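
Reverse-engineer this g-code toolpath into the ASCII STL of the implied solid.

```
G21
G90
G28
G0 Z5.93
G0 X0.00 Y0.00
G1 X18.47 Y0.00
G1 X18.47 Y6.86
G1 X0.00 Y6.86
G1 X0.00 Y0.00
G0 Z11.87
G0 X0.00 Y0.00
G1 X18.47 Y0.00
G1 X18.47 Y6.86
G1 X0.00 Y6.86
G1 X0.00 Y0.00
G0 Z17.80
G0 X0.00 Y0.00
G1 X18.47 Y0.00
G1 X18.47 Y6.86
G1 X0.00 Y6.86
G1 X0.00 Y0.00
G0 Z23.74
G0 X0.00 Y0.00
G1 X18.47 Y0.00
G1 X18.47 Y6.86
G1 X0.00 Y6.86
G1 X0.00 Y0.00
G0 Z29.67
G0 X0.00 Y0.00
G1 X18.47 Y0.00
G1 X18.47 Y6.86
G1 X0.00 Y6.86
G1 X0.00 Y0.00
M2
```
solid part
  facet normal 0.0000 0.0000 -1.0000
    outer loop
      vertex 18.47 6.86 0.00
      vertex 18.47 0.00 0.00
      vertex 0.00 0.00 0.00
    endloop
  endfacet
  facet normal 0.0000 0.0000 -1.0000
    outer loop
      vertex 0.00 6.86 0.00
      vertex 18.47 6.86 0.00
      vertex 0.00 0.00 0.00
    endloop
  endfacet
  facet normal 0.0000 0.0000 1.0000
    outer loop
      vertex 0.00 0.00 29.67
      vertex 18.47 0.00 29.67
      vertex 18.47 6.86 29.67
    endloop
  endfacet
  facet normal 0.0000 0.0000 1.0000
    outer loop
      vertex 0.00 0.00 29.67
      vertex 18.47 6.86 29.67
      vertex 0.00 6.86 29.67
    endloop
  endfacet
  facet normal 0.0000 -1.0000 0.0000
    outer loop
      vertex 0.00 0.00 0.00
      vertex 18.47 0.00 0.00
      vertex 18.47 0.00 29.67
    endloop
  endfacet
  facet normal 0.0000 -1.0000 0.0000
    outer loop
      vertex 0.00 0.00 0.00
      vertex 18.47 0.00 29.67
      vertex 0.00 0.00 29.67
    endloop
  endfacet
  facet normal 0.0000 1.0000 0.0000
    outer loop
      vertex 18.47 6.86 29.67
      vertex 18.47 6.86 0.00
      vertex 0.00 6.86 0.00
    endloop
  endfacet
  facet normal 0.0000 1.0000 0.0000
    outer loop
      vertex 0.00 6.86 29.67
      vertex 18.47 6.86 29.67
      vertex 0.00 6.86 0.00
    endloop
  endfacet
  facet normal -1.0000 0.0000 0.0000
    outer loop
      vertex 0.00 6.86 29.67
      vertex 0.00 6.86 0.00
      vertex 0.00 0.00 0.00
    endloop
  endfacet
  facet normal -1.0000 0.0000 0.0000
    outer loop
      vertex 0.00 0.00 29.67
      vertex 0.00 6.86 29.67
      vertex 0.00 0.00 0.00
    endloop
  endfacet
  facet normal 1.0000 0.0000 0.0000
    outer loop
      vertex 18.47 0.00 0.00
      vertex 18.47 6.86 0.00
      vertex 18.47 6.86 29.67
    endloop
  endfacet
  facet normal 1.0000 0.0000 0.0000
    outer loop
      vertex 18.47 0.00 0.00
      vertex 18.47 6.86 29.67
      vertex 18.47 0.00 29.67
    endloop
  endfacet
endsolid part

The G0 Z moves step by Δz≈5.93 mm. Every layer's G1 loop is the same polygon, so the solid is a straight extrusion of it from z=0 to z≈29.7. Closing with flat bottom and top caps and triangulating gives 12 facets — a rectangular box, roughly 18.5 × 6.86 mm footprint and 29.7 mm tall.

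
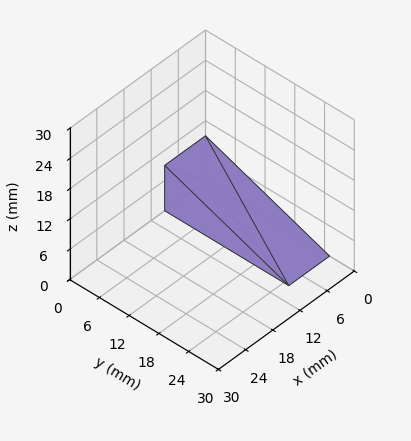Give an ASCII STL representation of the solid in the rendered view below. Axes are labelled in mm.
Reading the render: the shape is a wedge (ramp): 9 × 25 mm base, rising to 9 mm along the y=0 edge and sloping linearly to z=0 at y=25 (dimensions read to the nearest mm from the axis ticks). For the STL, each face is triangulated and given an outward normal.

solid part
  facet normal 0.0000 0.0000 -1.0000
    outer loop
      vertex 9.000 25.000 0.000
      vertex 9.000 0.000 0.000
      vertex 0.000 0.000 0.000
    endloop
  endfacet
  facet normal 0.0000 0.0000 -1.0000
    outer loop
      vertex 0.000 25.000 0.000
      vertex 9.000 25.000 0.000
      vertex 0.000 0.000 0.000
    endloop
  endfacet
  facet normal 0.0000 -1.0000 0.0000
    outer loop
      vertex 0.000 0.000 0.000
      vertex 9.000 0.000 0.000
      vertex 9.000 0.000 9.000
    endloop
  endfacet
  facet normal 0.0000 -1.0000 0.0000
    outer loop
      vertex 0.000 0.000 0.000
      vertex 9.000 0.000 9.000
      vertex 0.000 0.000 9.000
    endloop
  endfacet
  facet normal 0.0000 0.3387 0.9409
    outer loop
      vertex 0.000 0.000 9.000
      vertex 9.000 0.000 9.000
      vertex 9.000 25.000 0.000
    endloop
  endfacet
  facet normal 0.0000 0.3387 0.9409
    outer loop
      vertex 0.000 0.000 9.000
      vertex 9.000 25.000 0.000
      vertex 0.000 25.000 0.000
    endloop
  endfacet
  facet normal -1.0000 0.0000 0.0000
    outer loop
      vertex 0.000 0.000 9.000
      vertex 0.000 25.000 0.000
      vertex 0.000 0.000 0.000
    endloop
  endfacet
  facet normal 1.0000 0.0000 0.0000
    outer loop
      vertex 9.000 0.000 0.000
      vertex 9.000 25.000 0.000
      vertex 9.000 0.000 9.000
    endloop
  endfacet
endsolid part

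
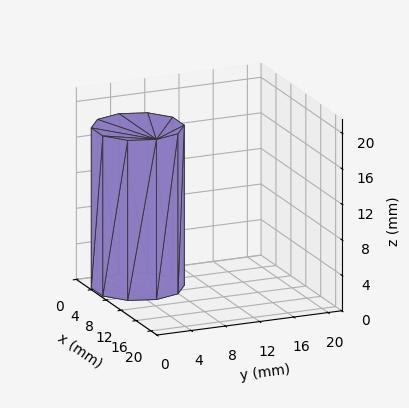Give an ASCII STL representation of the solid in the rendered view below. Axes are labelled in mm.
Reading the render: the shape is a regular 10-sided prism (a cylinder approximated with 10 flat sides), circumscribed radius ≈ 5 mm, height ≈ 18 mm (dimensions read to the nearest mm from the axis ticks). For the STL, each face is triangulated and given an outward normal.

solid part
  facet normal 0.0000 0.0000 -1.0000
    outer loop
      vertex 6.55 9.76 0.00
      vertex 9.05 7.94 0.00
      vertex 10.00 5.00 0.00
    endloop
  endfacet
  facet normal 0.0000 0.0000 -1.0000
    outer loop
      vertex 3.45 9.76 0.00
      vertex 6.55 9.76 0.00
      vertex 10.00 5.00 0.00
    endloop
  endfacet
  facet normal 0.0000 0.0000 -1.0000
    outer loop
      vertex 0.95 7.94 0.00
      vertex 3.45 9.76 0.00
      vertex 10.00 5.00 0.00
    endloop
  endfacet
  facet normal 0.0000 0.0000 -1.0000
    outer loop
      vertex 0.00 5.00 0.00
      vertex 0.95 7.94 0.00
      vertex 10.00 5.00 0.00
    endloop
  endfacet
  facet normal 0.0000 0.0000 -1.0000
    outer loop
      vertex 0.95 2.06 0.00
      vertex 0.00 5.00 0.00
      vertex 10.00 5.00 0.00
    endloop
  endfacet
  facet normal 0.0000 0.0000 -1.0000
    outer loop
      vertex 3.45 0.24 0.00
      vertex 0.95 2.06 0.00
      vertex 10.00 5.00 0.00
    endloop
  endfacet
  facet normal 0.0000 0.0000 -1.0000
    outer loop
      vertex 6.55 0.24 0.00
      vertex 3.45 0.24 0.00
      vertex 10.00 5.00 0.00
    endloop
  endfacet
  facet normal 0.0000 0.0000 -1.0000
    outer loop
      vertex 9.05 2.06 0.00
      vertex 6.55 0.24 0.00
      vertex 10.00 5.00 0.00
    endloop
  endfacet
  facet normal 0.0000 0.0000 1.0000
    outer loop
      vertex 10.00 5.00 18.00
      vertex 9.05 7.94 18.00
      vertex 6.55 9.76 18.00
    endloop
  endfacet
  facet normal 0.0000 0.0000 1.0000
    outer loop
      vertex 10.00 5.00 18.00
      vertex 6.55 9.76 18.00
      vertex 3.45 9.76 18.00
    endloop
  endfacet
  facet normal 0.0000 0.0000 1.0000
    outer loop
      vertex 10.00 5.00 18.00
      vertex 3.45 9.76 18.00
      vertex 0.95 7.94 18.00
    endloop
  endfacet
  facet normal 0.0000 0.0000 1.0000
    outer loop
      vertex 10.00 5.00 18.00
      vertex 0.95 7.94 18.00
      vertex 0.00 5.00 18.00
    endloop
  endfacet
  facet normal 0.0000 0.0000 1.0000
    outer loop
      vertex 10.00 5.00 18.00
      vertex 0.00 5.00 18.00
      vertex 0.95 2.06 18.00
    endloop
  endfacet
  facet normal 0.0000 0.0000 1.0000
    outer loop
      vertex 10.00 5.00 18.00
      vertex 0.95 2.06 18.00
      vertex 3.45 0.24 18.00
    endloop
  endfacet
  facet normal 0.0000 0.0000 1.0000
    outer loop
      vertex 10.00 5.00 18.00
      vertex 3.45 0.24 18.00
      vertex 6.55 0.24 18.00
    endloop
  endfacet
  facet normal 0.0000 0.0000 1.0000
    outer loop
      vertex 10.00 5.00 18.00
      vertex 6.55 0.24 18.00
      vertex 9.05 2.06 18.00
    endloop
  endfacet
  facet normal 0.9516 0.3075 0.0000
    outer loop
      vertex 10.00 5.00 0.00
      vertex 9.05 7.94 0.00
      vertex 9.05 7.94 18.00
    endloop
  endfacet
  facet normal 0.9516 0.3075 0.0000
    outer loop
      vertex 10.00 5.00 0.00
      vertex 9.05 7.94 18.00
      vertex 10.00 5.00 18.00
    endloop
  endfacet
  facet normal 0.5886 0.8085 0.0000
    outer loop
      vertex 9.05 7.94 0.00
      vertex 6.55 9.76 0.00
      vertex 6.55 9.76 18.00
    endloop
  endfacet
  facet normal 0.5886 0.8085 0.0000
    outer loop
      vertex 9.05 7.94 0.00
      vertex 6.55 9.76 18.00
      vertex 9.05 7.94 18.00
    endloop
  endfacet
  facet normal 0.0000 1.0000 0.0000
    outer loop
      vertex 6.55 9.76 0.00
      vertex 3.45 9.76 0.00
      vertex 3.45 9.76 18.00
    endloop
  endfacet
  facet normal 0.0000 1.0000 0.0000
    outer loop
      vertex 6.55 9.76 0.00
      vertex 3.45 9.76 18.00
      vertex 6.55 9.76 18.00
    endloop
  endfacet
  facet normal -0.5886 0.8085 0.0000
    outer loop
      vertex 3.45 9.76 0.00
      vertex 0.95 7.94 0.00
      vertex 0.95 7.94 18.00
    endloop
  endfacet
  facet normal -0.5886 0.8085 0.0000
    outer loop
      vertex 3.45 9.76 0.00
      vertex 0.95 7.94 18.00
      vertex 3.45 9.76 18.00
    endloop
  endfacet
  facet normal -0.9516 0.3075 0.0000
    outer loop
      vertex 0.95 7.94 0.00
      vertex 0.00 5.00 0.00
      vertex 0.00 5.00 18.00
    endloop
  endfacet
  facet normal -0.9516 0.3075 0.0000
    outer loop
      vertex 0.95 7.94 0.00
      vertex 0.00 5.00 18.00
      vertex 0.95 7.94 18.00
    endloop
  endfacet
  facet normal -0.9516 -0.3075 0.0000
    outer loop
      vertex 0.00 5.00 0.00
      vertex 0.95 2.06 0.00
      vertex 0.95 2.06 18.00
    endloop
  endfacet
  facet normal -0.9516 -0.3075 0.0000
    outer loop
      vertex 0.00 5.00 0.00
      vertex 0.95 2.06 18.00
      vertex 0.00 5.00 18.00
    endloop
  endfacet
  facet normal -0.5886 -0.8085 0.0000
    outer loop
      vertex 0.95 2.06 0.00
      vertex 3.45 0.24 0.00
      vertex 3.45 0.24 18.00
    endloop
  endfacet
  facet normal -0.5886 -0.8085 0.0000
    outer loop
      vertex 0.95 2.06 0.00
      vertex 3.45 0.24 18.00
      vertex 0.95 2.06 18.00
    endloop
  endfacet
  facet normal 0.0000 -1.0000 0.0000
    outer loop
      vertex 3.45 0.24 0.00
      vertex 6.55 0.24 0.00
      vertex 6.55 0.24 18.00
    endloop
  endfacet
  facet normal 0.0000 -1.0000 0.0000
    outer loop
      vertex 3.45 0.24 0.00
      vertex 6.55 0.24 18.00
      vertex 3.45 0.24 18.00
    endloop
  endfacet
  facet normal 0.5886 -0.8085 0.0000
    outer loop
      vertex 6.55 0.24 0.00
      vertex 9.05 2.06 0.00
      vertex 9.05 2.06 18.00
    endloop
  endfacet
  facet normal 0.5886 -0.8085 0.0000
    outer loop
      vertex 6.55 0.24 0.00
      vertex 9.05 2.06 18.00
      vertex 6.55 0.24 18.00
    endloop
  endfacet
  facet normal 0.9516 -0.3075 0.0000
    outer loop
      vertex 9.05 2.06 0.00
      vertex 10.00 5.00 0.00
      vertex 10.00 5.00 18.00
    endloop
  endfacet
  facet normal 0.9516 -0.3075 0.0000
    outer loop
      vertex 9.05 2.06 0.00
      vertex 10.00 5.00 18.00
      vertex 9.05 2.06 18.00
    endloop
  endfacet
endsolid part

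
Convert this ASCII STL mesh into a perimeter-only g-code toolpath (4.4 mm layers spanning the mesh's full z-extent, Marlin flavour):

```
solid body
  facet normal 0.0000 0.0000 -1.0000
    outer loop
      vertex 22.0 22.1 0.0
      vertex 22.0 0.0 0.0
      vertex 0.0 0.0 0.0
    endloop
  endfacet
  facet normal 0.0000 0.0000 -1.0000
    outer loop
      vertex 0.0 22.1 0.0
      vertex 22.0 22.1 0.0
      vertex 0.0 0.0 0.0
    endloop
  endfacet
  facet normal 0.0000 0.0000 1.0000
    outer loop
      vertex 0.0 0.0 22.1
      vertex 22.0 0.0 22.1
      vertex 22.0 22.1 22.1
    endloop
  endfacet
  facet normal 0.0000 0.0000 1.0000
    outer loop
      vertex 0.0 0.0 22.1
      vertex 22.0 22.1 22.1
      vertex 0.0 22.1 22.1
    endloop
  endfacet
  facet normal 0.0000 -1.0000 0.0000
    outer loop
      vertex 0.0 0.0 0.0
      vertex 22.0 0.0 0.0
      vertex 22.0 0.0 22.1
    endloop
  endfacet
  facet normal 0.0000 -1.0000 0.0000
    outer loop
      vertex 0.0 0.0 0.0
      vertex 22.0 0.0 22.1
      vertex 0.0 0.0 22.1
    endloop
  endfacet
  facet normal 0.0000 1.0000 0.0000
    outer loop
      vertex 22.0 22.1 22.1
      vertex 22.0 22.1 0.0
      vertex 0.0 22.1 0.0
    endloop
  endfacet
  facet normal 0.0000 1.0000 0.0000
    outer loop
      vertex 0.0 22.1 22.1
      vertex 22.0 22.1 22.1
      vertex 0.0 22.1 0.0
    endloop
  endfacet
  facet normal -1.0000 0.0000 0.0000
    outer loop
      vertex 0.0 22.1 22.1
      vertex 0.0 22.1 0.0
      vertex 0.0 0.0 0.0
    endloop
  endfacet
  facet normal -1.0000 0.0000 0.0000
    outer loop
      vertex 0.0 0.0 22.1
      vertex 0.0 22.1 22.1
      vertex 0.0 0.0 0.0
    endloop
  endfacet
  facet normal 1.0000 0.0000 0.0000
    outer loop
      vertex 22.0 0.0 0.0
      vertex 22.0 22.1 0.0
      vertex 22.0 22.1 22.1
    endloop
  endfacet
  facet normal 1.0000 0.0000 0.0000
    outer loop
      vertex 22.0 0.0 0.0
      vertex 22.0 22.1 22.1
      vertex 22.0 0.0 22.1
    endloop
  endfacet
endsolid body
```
; perimeter-only toolpath
G21 ; units = mm
G90 ; absolute positioning
G28 ; home
; layer 1
G0 Z4.4
G0 X0.0 Y0.0
G1 X22.0 Y0.0
G1 X22.0 Y22.1
G1 X0.0 Y22.1
G1 X0.0 Y0.0
; layer 2
G0 Z8.8
G0 X0.0 Y0.0
G1 X22.0 Y0.0
G1 X22.0 Y22.1
G1 X0.0 Y22.1
G1 X0.0 Y0.0
; layer 3
G0 Z13.3
G0 X0.0 Y0.0
G1 X22.0 Y0.0
G1 X22.0 Y22.1
G1 X0.0 Y22.1
G1 X0.0 Y0.0
; layer 4
G0 Z17.7
G0 X0.0 Y0.0
G1 X22.0 Y0.0
G1 X22.0 Y22.1
G1 X0.0 Y22.1
G1 X0.0 Y0.0
; layer 5
G0 Z22.1
G0 X0.0 Y0.0
G1 X22.0 Y0.0
G1 X22.0 Y22.1
G1 X0.0 Y22.1
G1 X0.0 Y0.0
M2 ; end

The solid is a rectangular box, roughly 22 × 22.1 mm footprint and 22.1 mm tall. Slicing at Δz = 4.4 mm — 5 equal slices spanning the solid's height, so layer i sits at z = i·h/5 — gives 5 non-empty perimeters. Each is a 4-segment closed polygon; G0 lifts to the layer z and rapids to the start vertex, then G1 traces the edges.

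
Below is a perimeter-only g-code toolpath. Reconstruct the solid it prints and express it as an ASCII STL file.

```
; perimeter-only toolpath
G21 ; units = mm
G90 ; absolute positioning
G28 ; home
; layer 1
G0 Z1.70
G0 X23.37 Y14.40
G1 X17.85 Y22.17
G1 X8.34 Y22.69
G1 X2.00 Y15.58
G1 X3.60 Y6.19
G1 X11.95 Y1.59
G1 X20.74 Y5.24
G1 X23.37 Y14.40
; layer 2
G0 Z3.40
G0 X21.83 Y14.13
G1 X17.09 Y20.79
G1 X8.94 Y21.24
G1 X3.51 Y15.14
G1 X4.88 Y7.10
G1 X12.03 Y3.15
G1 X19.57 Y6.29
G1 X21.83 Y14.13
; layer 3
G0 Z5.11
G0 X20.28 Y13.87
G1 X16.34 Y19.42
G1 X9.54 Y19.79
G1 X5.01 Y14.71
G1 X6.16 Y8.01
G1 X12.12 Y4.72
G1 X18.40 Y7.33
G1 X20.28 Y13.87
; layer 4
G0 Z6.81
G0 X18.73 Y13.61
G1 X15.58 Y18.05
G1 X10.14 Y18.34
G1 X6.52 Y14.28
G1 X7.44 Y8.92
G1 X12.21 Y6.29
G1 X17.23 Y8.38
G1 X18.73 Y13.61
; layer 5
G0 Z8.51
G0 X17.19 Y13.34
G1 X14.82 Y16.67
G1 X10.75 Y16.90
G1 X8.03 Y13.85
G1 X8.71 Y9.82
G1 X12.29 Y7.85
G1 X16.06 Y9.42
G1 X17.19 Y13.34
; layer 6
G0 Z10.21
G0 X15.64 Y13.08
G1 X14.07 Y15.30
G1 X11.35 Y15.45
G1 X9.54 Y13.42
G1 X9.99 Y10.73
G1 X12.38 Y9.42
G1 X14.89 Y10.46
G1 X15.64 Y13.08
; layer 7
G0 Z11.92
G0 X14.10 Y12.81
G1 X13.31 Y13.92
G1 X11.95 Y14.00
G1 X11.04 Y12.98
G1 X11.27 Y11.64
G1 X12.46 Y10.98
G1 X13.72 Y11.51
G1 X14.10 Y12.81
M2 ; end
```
solid part
  facet normal 0.0000 0.0000 -1.0000
    outer loop
      vertex 7.74 24.14 0.00
      vertex 18.61 23.54 0.00
      vertex 24.92 14.66 0.00
    endloop
  endfacet
  facet normal 0.0000 0.0000 -1.0000
    outer loop
      vertex 0.49 16.01 0.00
      vertex 7.74 24.14 0.00
      vertex 24.92 14.66 0.00
    endloop
  endfacet
  facet normal 0.0000 0.0000 -1.0000
    outer loop
      vertex 2.32 5.28 0.00
      vertex 0.49 16.01 0.00
      vertex 24.92 14.66 0.00
    endloop
  endfacet
  facet normal 0.0000 0.0000 -1.0000
    outer loop
      vertex 11.86 0.02 0.00
      vertex 2.32 5.28 0.00
      vertex 24.92 14.66 0.00
    endloop
  endfacet
  facet normal 0.0000 0.0000 -1.0000
    outer loop
      vertex 21.91 4.20 0.00
      vertex 11.86 0.02 0.00
      vertex 24.92 14.66 0.00
    endloop
  endfacet
  facet normal 0.6272 0.4457 0.6387
    outer loop
      vertex 24.92 14.66 0.00
      vertex 18.61 23.54 0.00
      vertex 12.55 12.55 13.62
    endloop
  endfacet
  facet normal 0.0424 0.7682 0.6388
    outer loop
      vertex 18.61 23.54 0.00
      vertex 7.74 24.14 0.00
      vertex 12.55 12.55 13.62
    endloop
  endfacet
  facet normal -0.5743 0.5122 0.6386
    outer loop
      vertex 7.74 24.14 0.00
      vertex 0.49 16.01 0.00
      vertex 12.55 12.55 13.62
    endloop
  endfacet
  facet normal -0.7585 -0.1294 0.6387
    outer loop
      vertex 0.49 16.01 0.00
      vertex 2.32 5.28 0.00
      vertex 12.55 12.55 13.62
    endloop
  endfacet
  facet normal -0.3715 -0.6738 0.6387
    outer loop
      vertex 2.32 5.28 0.00
      vertex 11.86 0.02 0.00
      vertex 12.55 12.55 13.62
    endloop
  endfacet
  facet normal 0.2955 -0.7105 0.6387
    outer loop
      vertex 11.86 0.02 0.00
      vertex 21.91 4.20 0.00
      vertex 12.55 12.55 13.62
    endloop
  endfacet
  facet normal 0.7395 -0.2128 0.6387
    outer loop
      vertex 21.91 4.20 0.00
      vertex 24.92 14.66 0.00
      vertex 12.55 12.55 13.62
    endloop
  endfacet
endsolid part

The G0 Z moves step by Δz≈1.70 mm. The G1 loops shrink linearly with z, so the solid tapers from its base footprint up to z≈13.6. Closing with a flat bottom cap and the tapered top and triangulating gives 12 facets — a regular 7-sided pyramid, base circumscribed radius ≈ 12.6 mm, apex at z ≈ 13.6 mm.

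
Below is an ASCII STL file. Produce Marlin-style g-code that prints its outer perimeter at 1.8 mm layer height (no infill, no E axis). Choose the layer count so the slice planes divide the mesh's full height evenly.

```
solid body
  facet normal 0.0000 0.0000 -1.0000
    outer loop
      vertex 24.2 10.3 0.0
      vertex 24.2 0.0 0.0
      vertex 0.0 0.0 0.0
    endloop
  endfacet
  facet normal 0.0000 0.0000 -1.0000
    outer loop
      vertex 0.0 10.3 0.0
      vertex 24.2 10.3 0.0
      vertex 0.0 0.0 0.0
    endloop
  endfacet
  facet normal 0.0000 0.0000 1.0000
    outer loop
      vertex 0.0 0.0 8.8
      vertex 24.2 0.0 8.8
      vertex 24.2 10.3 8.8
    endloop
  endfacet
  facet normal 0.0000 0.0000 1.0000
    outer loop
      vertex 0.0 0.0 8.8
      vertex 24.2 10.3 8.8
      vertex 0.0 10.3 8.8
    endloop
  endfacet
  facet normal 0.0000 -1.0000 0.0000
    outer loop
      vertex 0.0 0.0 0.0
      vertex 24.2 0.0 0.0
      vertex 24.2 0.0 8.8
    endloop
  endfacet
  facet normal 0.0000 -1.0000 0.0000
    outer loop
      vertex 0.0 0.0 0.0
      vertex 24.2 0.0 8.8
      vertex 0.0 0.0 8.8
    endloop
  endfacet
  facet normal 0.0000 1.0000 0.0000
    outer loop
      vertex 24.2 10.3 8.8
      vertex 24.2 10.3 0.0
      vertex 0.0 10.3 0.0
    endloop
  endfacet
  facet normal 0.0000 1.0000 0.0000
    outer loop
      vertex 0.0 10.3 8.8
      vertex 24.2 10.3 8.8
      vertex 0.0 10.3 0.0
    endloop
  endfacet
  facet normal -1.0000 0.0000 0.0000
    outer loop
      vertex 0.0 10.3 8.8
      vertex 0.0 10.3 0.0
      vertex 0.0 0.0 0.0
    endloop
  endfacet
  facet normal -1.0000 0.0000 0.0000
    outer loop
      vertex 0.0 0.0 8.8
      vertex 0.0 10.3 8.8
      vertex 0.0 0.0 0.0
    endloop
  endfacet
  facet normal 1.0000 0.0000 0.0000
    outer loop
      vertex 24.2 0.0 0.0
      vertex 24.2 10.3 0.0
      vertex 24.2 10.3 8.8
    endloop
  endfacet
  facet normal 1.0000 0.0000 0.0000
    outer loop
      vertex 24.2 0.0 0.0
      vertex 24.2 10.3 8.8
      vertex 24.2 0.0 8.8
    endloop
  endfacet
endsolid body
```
; perimeter-only toolpath
G21 ; units = mm
G90 ; absolute positioning
G28 ; home
; layer 1
G0 Z1.8
G0 X0.0 Y0.0
G1 X24.2 Y0.0
G1 X24.2 Y10.3
G1 X0.0 Y10.3
G1 X0.0 Y0.0
; layer 2
G0 Z3.5
G0 X0.0 Y0.0
G1 X24.2 Y0.0
G1 X24.2 Y10.3
G1 X0.0 Y10.3
G1 X0.0 Y0.0
; layer 3
G0 Z5.3
G0 X0.0 Y0.0
G1 X24.2 Y0.0
G1 X24.2 Y10.3
G1 X0.0 Y10.3
G1 X0.0 Y0.0
; layer 4
G0 Z7.0
G0 X0.0 Y0.0
G1 X24.2 Y0.0
G1 X24.2 Y10.3
G1 X0.0 Y10.3
G1 X0.0 Y0.0
; layer 5
G0 Z8.8
G0 X0.0 Y0.0
G1 X24.2 Y0.0
G1 X24.2 Y10.3
G1 X0.0 Y10.3
G1 X0.0 Y0.0
M2 ; end

The solid is a rectangular box, roughly 24.2 × 10.3 mm footprint and 8.8 mm tall. Slicing at Δz = 1.8 mm — 5 equal slices spanning the solid's height, so layer i sits at z = i·h/5 — gives 5 non-empty perimeters. Each is a 4-segment closed polygon; G0 lifts to the layer z and rapids to the start vertex, then G1 traces the edges.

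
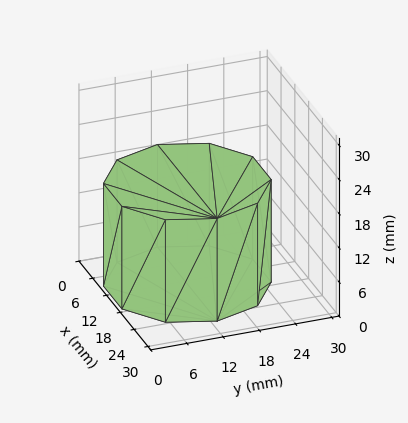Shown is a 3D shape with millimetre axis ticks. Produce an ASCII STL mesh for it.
Reading the render: the shape is a regular 10-sided prism (a cylinder approximated with 10 flat sides), circumscribed radius ≈ 13 mm, height ≈ 18 mm (dimensions read to the nearest mm from the axis ticks). For the STL, each face is triangulated and given an outward normal.

solid part
  facet normal 0.0000 0.0000 -1.0000
    outer loop
      vertex 17.017 25.364 0.000
      vertex 23.517 20.641 0.000
      vertex 26.000 13.000 0.000
    endloop
  endfacet
  facet normal 0.0000 0.0000 -1.0000
    outer loop
      vertex 8.983 25.364 0.000
      vertex 17.017 25.364 0.000
      vertex 26.000 13.000 0.000
    endloop
  endfacet
  facet normal 0.0000 0.0000 -1.0000
    outer loop
      vertex 2.483 20.641 0.000
      vertex 8.983 25.364 0.000
      vertex 26.000 13.000 0.000
    endloop
  endfacet
  facet normal 0.0000 0.0000 -1.0000
    outer loop
      vertex 0.000 13.000 0.000
      vertex 2.483 20.641 0.000
      vertex 26.000 13.000 0.000
    endloop
  endfacet
  facet normal 0.0000 0.0000 -1.0000
    outer loop
      vertex 2.483 5.359 0.000
      vertex 0.000 13.000 0.000
      vertex 26.000 13.000 0.000
    endloop
  endfacet
  facet normal 0.0000 0.0000 -1.0000
    outer loop
      vertex 8.983 0.636 0.000
      vertex 2.483 5.359 0.000
      vertex 26.000 13.000 0.000
    endloop
  endfacet
  facet normal 0.0000 0.0000 -1.0000
    outer loop
      vertex 17.017 0.636 0.000
      vertex 8.983 0.636 0.000
      vertex 26.000 13.000 0.000
    endloop
  endfacet
  facet normal 0.0000 0.0000 -1.0000
    outer loop
      vertex 23.517 5.359 0.000
      vertex 17.017 0.636 0.000
      vertex 26.000 13.000 0.000
    endloop
  endfacet
  facet normal 0.0000 0.0000 1.0000
    outer loop
      vertex 26.000 13.000 18.000
      vertex 23.517 20.641 18.000
      vertex 17.017 25.364 18.000
    endloop
  endfacet
  facet normal 0.0000 0.0000 1.0000
    outer loop
      vertex 26.000 13.000 18.000
      vertex 17.017 25.364 18.000
      vertex 8.983 25.364 18.000
    endloop
  endfacet
  facet normal 0.0000 0.0000 1.0000
    outer loop
      vertex 26.000 13.000 18.000
      vertex 8.983 25.364 18.000
      vertex 2.483 20.641 18.000
    endloop
  endfacet
  facet normal 0.0000 0.0000 1.0000
    outer loop
      vertex 26.000 13.000 18.000
      vertex 2.483 20.641 18.000
      vertex 0.000 13.000 18.000
    endloop
  endfacet
  facet normal 0.0000 0.0000 1.0000
    outer loop
      vertex 26.000 13.000 18.000
      vertex 0.000 13.000 18.000
      vertex 2.483 5.359 18.000
    endloop
  endfacet
  facet normal 0.0000 0.0000 1.0000
    outer loop
      vertex 26.000 13.000 18.000
      vertex 2.483 5.359 18.000
      vertex 8.983 0.636 18.000
    endloop
  endfacet
  facet normal 0.0000 0.0000 1.0000
    outer loop
      vertex 26.000 13.000 18.000
      vertex 8.983 0.636 18.000
      vertex 17.017 0.636 18.000
    endloop
  endfacet
  facet normal 0.0000 0.0000 1.0000
    outer loop
      vertex 26.000 13.000 18.000
      vertex 17.017 0.636 18.000
      vertex 23.517 5.359 18.000
    endloop
  endfacet
  facet normal 0.9510 0.3090 0.0000
    outer loop
      vertex 26.000 13.000 0.000
      vertex 23.517 20.641 0.000
      vertex 23.517 20.641 18.000
    endloop
  endfacet
  facet normal 0.9510 0.3090 0.0000
    outer loop
      vertex 26.000 13.000 0.000
      vertex 23.517 20.641 18.000
      vertex 26.000 13.000 18.000
    endloop
  endfacet
  facet normal 0.5878 0.8090 0.0000
    outer loop
      vertex 23.517 20.641 0.000
      vertex 17.017 25.364 0.000
      vertex 17.017 25.364 18.000
    endloop
  endfacet
  facet normal 0.5878 0.8090 0.0000
    outer loop
      vertex 23.517 20.641 0.000
      vertex 17.017 25.364 18.000
      vertex 23.517 20.641 18.000
    endloop
  endfacet
  facet normal 0.0000 1.0000 0.0000
    outer loop
      vertex 17.017 25.364 0.000
      vertex 8.983 25.364 0.000
      vertex 8.983 25.364 18.000
    endloop
  endfacet
  facet normal 0.0000 1.0000 0.0000
    outer loop
      vertex 17.017 25.364 0.000
      vertex 8.983 25.364 18.000
      vertex 17.017 25.364 18.000
    endloop
  endfacet
  facet normal -0.5878 0.8090 0.0000
    outer loop
      vertex 8.983 25.364 0.000
      vertex 2.483 20.641 0.000
      vertex 2.483 20.641 18.000
    endloop
  endfacet
  facet normal -0.5878 0.8090 0.0000
    outer loop
      vertex 8.983 25.364 0.000
      vertex 2.483 20.641 18.000
      vertex 8.983 25.364 18.000
    endloop
  endfacet
  facet normal -0.9510 0.3090 0.0000
    outer loop
      vertex 2.483 20.641 0.000
      vertex 0.000 13.000 0.000
      vertex 0.000 13.000 18.000
    endloop
  endfacet
  facet normal -0.9510 0.3090 0.0000
    outer loop
      vertex 2.483 20.641 0.000
      vertex 0.000 13.000 18.000
      vertex 2.483 20.641 18.000
    endloop
  endfacet
  facet normal -0.9510 -0.3090 0.0000
    outer loop
      vertex 0.000 13.000 0.000
      vertex 2.483 5.359 0.000
      vertex 2.483 5.359 18.000
    endloop
  endfacet
  facet normal -0.9510 -0.3090 0.0000
    outer loop
      vertex 0.000 13.000 0.000
      vertex 2.483 5.359 18.000
      vertex 0.000 13.000 18.000
    endloop
  endfacet
  facet normal -0.5878 -0.8090 0.0000
    outer loop
      vertex 2.483 5.359 0.000
      vertex 8.983 0.636 0.000
      vertex 8.983 0.636 18.000
    endloop
  endfacet
  facet normal -0.5878 -0.8090 0.0000
    outer loop
      vertex 2.483 5.359 0.000
      vertex 8.983 0.636 18.000
      vertex 2.483 5.359 18.000
    endloop
  endfacet
  facet normal 0.0000 -1.0000 0.0000
    outer loop
      vertex 8.983 0.636 0.000
      vertex 17.017 0.636 0.000
      vertex 17.017 0.636 18.000
    endloop
  endfacet
  facet normal 0.0000 -1.0000 0.0000
    outer loop
      vertex 8.983 0.636 0.000
      vertex 17.017 0.636 18.000
      vertex 8.983 0.636 18.000
    endloop
  endfacet
  facet normal 0.5878 -0.8090 0.0000
    outer loop
      vertex 17.017 0.636 0.000
      vertex 23.517 5.359 0.000
      vertex 23.517 5.359 18.000
    endloop
  endfacet
  facet normal 0.5878 -0.8090 0.0000
    outer loop
      vertex 17.017 0.636 0.000
      vertex 23.517 5.359 18.000
      vertex 17.017 0.636 18.000
    endloop
  endfacet
  facet normal 0.9510 -0.3090 0.0000
    outer loop
      vertex 23.517 5.359 0.000
      vertex 26.000 13.000 0.000
      vertex 26.000 13.000 18.000
    endloop
  endfacet
  facet normal 0.9510 -0.3090 0.0000
    outer loop
      vertex 23.517 5.359 0.000
      vertex 26.000 13.000 18.000
      vertex 23.517 5.359 18.000
    endloop
  endfacet
endsolid part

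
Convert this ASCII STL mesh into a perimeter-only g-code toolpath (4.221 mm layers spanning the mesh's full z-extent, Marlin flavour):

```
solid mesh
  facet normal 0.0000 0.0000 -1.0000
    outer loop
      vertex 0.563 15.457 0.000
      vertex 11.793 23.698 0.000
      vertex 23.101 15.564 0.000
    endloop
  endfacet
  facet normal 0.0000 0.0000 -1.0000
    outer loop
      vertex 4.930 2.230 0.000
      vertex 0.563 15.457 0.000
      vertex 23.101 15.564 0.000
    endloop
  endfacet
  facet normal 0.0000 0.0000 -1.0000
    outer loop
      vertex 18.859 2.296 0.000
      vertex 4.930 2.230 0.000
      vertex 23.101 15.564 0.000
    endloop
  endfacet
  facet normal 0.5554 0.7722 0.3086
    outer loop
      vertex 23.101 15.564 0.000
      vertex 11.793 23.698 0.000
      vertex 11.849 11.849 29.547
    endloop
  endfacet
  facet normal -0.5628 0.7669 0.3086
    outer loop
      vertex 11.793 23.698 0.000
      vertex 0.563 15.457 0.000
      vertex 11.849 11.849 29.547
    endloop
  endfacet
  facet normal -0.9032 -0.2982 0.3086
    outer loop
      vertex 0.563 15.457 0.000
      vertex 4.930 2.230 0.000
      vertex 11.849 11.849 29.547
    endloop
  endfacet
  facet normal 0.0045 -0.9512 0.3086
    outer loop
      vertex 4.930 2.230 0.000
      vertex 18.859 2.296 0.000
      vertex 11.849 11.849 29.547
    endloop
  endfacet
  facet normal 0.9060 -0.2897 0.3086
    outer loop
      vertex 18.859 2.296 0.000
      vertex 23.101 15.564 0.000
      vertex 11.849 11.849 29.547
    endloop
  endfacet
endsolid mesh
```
; perimeter-only toolpath
G21 ; units = mm
G90 ; absolute positioning
G28 ; home
; layer 1
G0 Z4.221
G0 X21.494 Y15.033
G1 X11.801 Y22.005
G1 X2.175 Y14.942
G1 X5.918 Y3.604
G1 X17.858 Y3.661
G1 X21.494 Y15.033
; layer 2
G0 Z8.442
G0 X19.886 Y14.503
G1 X11.809 Y20.313
G1 X3.788 Y14.426
G1 X6.907 Y4.978
G1 X16.856 Y5.025
G1 X19.886 Y14.503
; layer 3
G0 Z12.663
G0 X18.279 Y13.972
G1 X11.817 Y18.620
G1 X5.400 Y13.911
G1 X7.895 Y6.352
G1 X15.855 Y6.390
G1 X18.279 Y13.972
; layer 4
G0 Z16.884
G0 X16.671 Y13.441
G1 X11.825 Y16.927
G1 X7.012 Y13.395
G1 X8.884 Y7.727
G1 X14.853 Y7.755
G1 X16.671 Y13.441
; layer 5
G0 Z21.105
G0 X15.064 Y12.910
G1 X11.833 Y15.234
G1 X8.624 Y12.880
G1 X9.872 Y9.101
G1 X13.852 Y9.120
G1 X15.064 Y12.910
; layer 6
G0 Z25.326
G0 X13.456 Y12.380
G1 X11.841 Y13.542
G1 X10.237 Y12.364
G1 X10.861 Y10.475
G1 X12.850 Y10.484
G1 X13.456 Y12.380
M2 ; end

The solid is a regular 5-sided pyramid, base circumscribed radius ≈ 11.8 mm, apex at z ≈ 29.5 mm. Slicing at Δz = 4.221 mm — 7 equal slices spanning the solid's height, so layer i sits at z = i·h/7 — gives 6 non-empty perimeters. Each is a 5-segment closed polygon; G0 lifts to the layer z and rapids to the start vertex, then G1 traces the edges. The cross-section shrinks linearly with z (the slice at the apex is degenerate and omitted).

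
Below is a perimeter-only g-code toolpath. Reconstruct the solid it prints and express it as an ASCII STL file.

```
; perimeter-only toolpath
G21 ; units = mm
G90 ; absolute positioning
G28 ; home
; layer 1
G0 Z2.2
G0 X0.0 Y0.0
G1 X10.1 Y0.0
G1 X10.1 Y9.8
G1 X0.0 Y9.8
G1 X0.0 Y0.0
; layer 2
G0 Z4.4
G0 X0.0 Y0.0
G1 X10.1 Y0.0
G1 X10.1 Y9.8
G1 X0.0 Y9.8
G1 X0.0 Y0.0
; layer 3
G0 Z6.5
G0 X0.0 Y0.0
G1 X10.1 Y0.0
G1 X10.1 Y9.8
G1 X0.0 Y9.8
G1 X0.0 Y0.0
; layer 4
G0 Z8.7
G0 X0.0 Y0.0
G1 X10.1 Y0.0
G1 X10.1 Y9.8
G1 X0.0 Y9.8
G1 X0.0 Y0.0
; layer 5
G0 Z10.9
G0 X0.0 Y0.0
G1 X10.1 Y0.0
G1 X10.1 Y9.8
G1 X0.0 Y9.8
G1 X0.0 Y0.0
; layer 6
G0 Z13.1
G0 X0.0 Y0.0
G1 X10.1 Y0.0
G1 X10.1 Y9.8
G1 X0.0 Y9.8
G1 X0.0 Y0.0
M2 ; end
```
solid part
  facet normal 0.0000 0.0000 -1.0000
    outer loop
      vertex 10.1 9.8 0.0
      vertex 10.1 0.0 0.0
      vertex 0.0 0.0 0.0
    endloop
  endfacet
  facet normal 0.0000 0.0000 -1.0000
    outer loop
      vertex 0.0 9.8 0.0
      vertex 10.1 9.8 0.0
      vertex 0.0 0.0 0.0
    endloop
  endfacet
  facet normal 0.0000 0.0000 1.0000
    outer loop
      vertex 0.0 0.0 13.1
      vertex 10.1 0.0 13.1
      vertex 10.1 9.8 13.1
    endloop
  endfacet
  facet normal 0.0000 0.0000 1.0000
    outer loop
      vertex 0.0 0.0 13.1
      vertex 10.1 9.8 13.1
      vertex 0.0 9.8 13.1
    endloop
  endfacet
  facet normal 0.0000 -1.0000 0.0000
    outer loop
      vertex 0.0 0.0 0.0
      vertex 10.1 0.0 0.0
      vertex 10.1 0.0 13.1
    endloop
  endfacet
  facet normal 0.0000 -1.0000 0.0000
    outer loop
      vertex 0.0 0.0 0.0
      vertex 10.1 0.0 13.1
      vertex 0.0 0.0 13.1
    endloop
  endfacet
  facet normal 0.0000 1.0000 0.0000
    outer loop
      vertex 10.1 9.8 13.1
      vertex 10.1 9.8 0.0
      vertex 0.0 9.8 0.0
    endloop
  endfacet
  facet normal 0.0000 1.0000 0.0000
    outer loop
      vertex 0.0 9.8 13.1
      vertex 10.1 9.8 13.1
      vertex 0.0 9.8 0.0
    endloop
  endfacet
  facet normal -1.0000 0.0000 0.0000
    outer loop
      vertex 0.0 9.8 13.1
      vertex 0.0 9.8 0.0
      vertex 0.0 0.0 0.0
    endloop
  endfacet
  facet normal -1.0000 0.0000 0.0000
    outer loop
      vertex 0.0 0.0 13.1
      vertex 0.0 9.8 13.1
      vertex 0.0 0.0 0.0
    endloop
  endfacet
  facet normal 1.0000 0.0000 0.0000
    outer loop
      vertex 10.1 0.0 0.0
      vertex 10.1 9.8 0.0
      vertex 10.1 9.8 13.1
    endloop
  endfacet
  facet normal 1.0000 0.0000 0.0000
    outer loop
      vertex 10.1 0.0 0.0
      vertex 10.1 9.8 13.1
      vertex 10.1 0.0 13.1
    endloop
  endfacet
endsolid part

The G0 Z moves step by Δz≈2.2 mm. Every layer's G1 loop is the same polygon, so the solid is a straight extrusion of it from z=0 to z≈13.1. Closing with flat bottom and top caps and triangulating gives 12 facets — a rectangular box, roughly 10.1 × 9.8 mm footprint and 13.1 mm tall.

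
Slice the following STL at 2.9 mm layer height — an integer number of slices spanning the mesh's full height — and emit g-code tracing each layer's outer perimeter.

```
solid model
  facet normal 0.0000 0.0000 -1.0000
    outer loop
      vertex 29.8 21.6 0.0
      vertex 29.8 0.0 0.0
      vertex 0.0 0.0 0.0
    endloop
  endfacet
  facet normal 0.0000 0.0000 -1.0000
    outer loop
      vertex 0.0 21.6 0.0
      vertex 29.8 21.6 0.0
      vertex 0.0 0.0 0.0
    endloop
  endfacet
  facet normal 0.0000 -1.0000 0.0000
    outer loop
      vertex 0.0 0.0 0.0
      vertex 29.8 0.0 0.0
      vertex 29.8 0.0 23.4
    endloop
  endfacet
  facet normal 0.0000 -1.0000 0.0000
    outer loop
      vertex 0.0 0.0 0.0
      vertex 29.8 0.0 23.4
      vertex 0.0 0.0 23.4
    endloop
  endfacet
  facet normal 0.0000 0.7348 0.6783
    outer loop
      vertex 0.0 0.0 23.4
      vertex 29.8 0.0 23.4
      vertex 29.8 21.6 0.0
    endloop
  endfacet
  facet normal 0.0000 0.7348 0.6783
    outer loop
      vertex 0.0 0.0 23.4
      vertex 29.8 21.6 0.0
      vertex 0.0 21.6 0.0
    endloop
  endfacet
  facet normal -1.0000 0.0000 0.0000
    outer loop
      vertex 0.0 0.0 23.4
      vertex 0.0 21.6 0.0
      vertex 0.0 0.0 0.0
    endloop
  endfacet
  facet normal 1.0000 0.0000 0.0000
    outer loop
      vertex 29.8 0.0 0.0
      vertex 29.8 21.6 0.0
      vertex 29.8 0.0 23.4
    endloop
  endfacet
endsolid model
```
; perimeter-only toolpath
G21 ; units = mm
G90 ; absolute positioning
G28 ; home
; layer 1
G0 Z2.9
G0 X0.0 Y0.0
G1 X29.8 Y0.0
G1 X29.8 Y18.9
G1 X0.0 Y18.9
G1 X0.0 Y0.0
; layer 2
G0 Z5.8
G0 X0.0 Y0.0
G1 X29.8 Y0.0
G1 X29.8 Y16.2
G1 X0.0 Y16.2
G1 X0.0 Y0.0
; layer 3
G0 Z8.8
G0 X0.0 Y0.0
G1 X29.8 Y0.0
G1 X29.8 Y13.5
G1 X0.0 Y13.5
G1 X0.0 Y0.0
; layer 4
G0 Z11.7
G0 X0.0 Y0.0
G1 X29.8 Y0.0
G1 X29.8 Y10.8
G1 X0.0 Y10.8
G1 X0.0 Y0.0
; layer 5
G0 Z14.6
G0 X0.0 Y0.0
G1 X29.8 Y0.0
G1 X29.8 Y8.1
G1 X0.0 Y8.1
G1 X0.0 Y0.0
; layer 6
G0 Z17.5
G0 X0.0 Y0.0
G1 X29.8 Y0.0
G1 X29.8 Y5.4
G1 X0.0 Y5.4
G1 X0.0 Y0.0
; layer 7
G0 Z20.5
G0 X0.0 Y0.0
G1 X29.8 Y0.0
G1 X29.8 Y2.7
G1 X0.0 Y2.7
G1 X0.0 Y0.0
M2 ; end

The solid is a wedge (ramp): 29.8 × 21.6 mm base, rising to 23.4 mm along the y=0 edge and sloping linearly to z=0 at y=21.6. Slicing at Δz = 2.9 mm — 8 equal slices spanning the solid's height, so layer i sits at z = i·h/8 — gives 7 non-empty perimeters. Each is a 4-segment closed polygon; G0 lifts to the layer z and rapids to the start vertex, then G1 traces the edges. The cross-section shrinks linearly with z (the slice at the apex is degenerate and omitted).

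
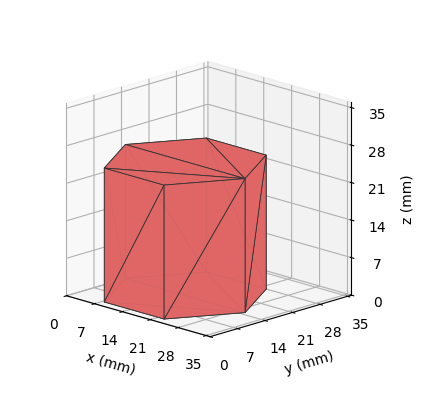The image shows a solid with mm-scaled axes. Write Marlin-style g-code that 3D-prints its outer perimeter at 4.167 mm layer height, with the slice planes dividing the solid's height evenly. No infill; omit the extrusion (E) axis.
Reading the render: the shape is a regular 6-sided prism (a cylinder approximated with 6 flat sides), circumscribed radius ≈ 15 mm, height ≈ 25 mm (dimensions read to the nearest mm from the axis ticks). For the g-code, the solid's height is divided into equal slices at the stated Δz and each level perimeter traced with G1 moves after a G0 lift.

; perimeter-only toolpath
G21 ; units = mm
G90 ; absolute positioning
G28 ; home
; layer 1
G0 Z4.167
G0 X30.000 Y15.000
G1 X22.500 Y27.990
G1 X7.500 Y27.990
G1 X0.000 Y15.000
G1 X7.500 Y2.010
G1 X22.500 Y2.010
G1 X30.000 Y15.000
; layer 2
G0 Z8.333
G0 X30.000 Y15.000
G1 X22.500 Y27.990
G1 X7.500 Y27.990
G1 X0.000 Y15.000
G1 X7.500 Y2.010
G1 X22.500 Y2.010
G1 X30.000 Y15.000
; layer 3
G0 Z12.500
G0 X30.000 Y15.000
G1 X22.500 Y27.990
G1 X7.500 Y27.990
G1 X0.000 Y15.000
G1 X7.500 Y2.010
G1 X22.500 Y2.010
G1 X30.000 Y15.000
; layer 4
G0 Z16.667
G0 X30.000 Y15.000
G1 X22.500 Y27.990
G1 X7.500 Y27.990
G1 X0.000 Y15.000
G1 X7.500 Y2.010
G1 X22.500 Y2.010
G1 X30.000 Y15.000
; layer 5
G0 Z20.833
G0 X30.000 Y15.000
G1 X22.500 Y27.990
G1 X7.500 Y27.990
G1 X0.000 Y15.000
G1 X7.500 Y2.010
G1 X22.500 Y2.010
G1 X30.000 Y15.000
; layer 6
G0 Z25.000
G0 X30.000 Y15.000
G1 X22.500 Y27.990
G1 X7.500 Y27.990
G1 X0.000 Y15.000
G1 X7.500 Y2.010
G1 X22.500 Y2.010
G1 X30.000 Y15.000
M2 ; end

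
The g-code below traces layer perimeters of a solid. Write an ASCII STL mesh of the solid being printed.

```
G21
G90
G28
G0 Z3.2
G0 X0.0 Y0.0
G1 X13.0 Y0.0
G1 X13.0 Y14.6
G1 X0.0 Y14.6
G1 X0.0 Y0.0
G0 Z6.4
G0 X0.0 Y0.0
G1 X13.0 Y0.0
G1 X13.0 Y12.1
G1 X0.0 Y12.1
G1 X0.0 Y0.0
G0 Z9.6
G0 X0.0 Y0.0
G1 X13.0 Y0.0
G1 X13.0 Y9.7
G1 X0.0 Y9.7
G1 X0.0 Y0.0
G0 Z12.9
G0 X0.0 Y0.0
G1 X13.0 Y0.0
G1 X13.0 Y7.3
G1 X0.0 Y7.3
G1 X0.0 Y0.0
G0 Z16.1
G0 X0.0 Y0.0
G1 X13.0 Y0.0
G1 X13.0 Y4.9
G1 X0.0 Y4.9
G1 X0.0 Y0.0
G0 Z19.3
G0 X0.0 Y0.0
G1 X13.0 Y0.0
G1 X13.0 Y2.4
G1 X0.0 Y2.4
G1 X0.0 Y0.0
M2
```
solid part
  facet normal 0.0000 0.0000 -1.0000
    outer loop
      vertex 13.0 17.0 0.0
      vertex 13.0 0.0 0.0
      vertex 0.0 0.0 0.0
    endloop
  endfacet
  facet normal 0.0000 0.0000 -1.0000
    outer loop
      vertex 0.0 17.0 0.0
      vertex 13.0 17.0 0.0
      vertex 0.0 0.0 0.0
    endloop
  endfacet
  facet normal 0.0000 -1.0000 0.0000
    outer loop
      vertex 0.0 0.0 0.0
      vertex 13.0 0.0 0.0
      vertex 13.0 0.0 22.5
    endloop
  endfacet
  facet normal 0.0000 -1.0000 0.0000
    outer loop
      vertex 0.0 0.0 0.0
      vertex 13.0 0.0 22.5
      vertex 0.0 0.0 22.5
    endloop
  endfacet
  facet normal 0.0000 0.7979 0.6028
    outer loop
      vertex 0.0 0.0 22.5
      vertex 13.0 0.0 22.5
      vertex 13.0 17.0 0.0
    endloop
  endfacet
  facet normal 0.0000 0.7979 0.6028
    outer loop
      vertex 0.0 0.0 22.5
      vertex 13.0 17.0 0.0
      vertex 0.0 17.0 0.0
    endloop
  endfacet
  facet normal -1.0000 0.0000 0.0000
    outer loop
      vertex 0.0 0.0 22.5
      vertex 0.0 17.0 0.0
      vertex 0.0 0.0 0.0
    endloop
  endfacet
  facet normal 1.0000 0.0000 0.0000
    outer loop
      vertex 13.0 0.0 0.0
      vertex 13.0 17.0 0.0
      vertex 13.0 0.0 22.5
    endloop
  endfacet
endsolid part

The G0 Z moves step by Δz≈3.2 mm. The G1 loops shrink linearly with z, so the solid tapers from its base footprint up to z≈22.5. Closing with a flat bottom cap and the tapered top and triangulating gives 8 facets — a wedge (ramp): 13 × 17 mm base, rising to 22.5 mm along the y=0 edge and sloping linearly to z=0 at y=17.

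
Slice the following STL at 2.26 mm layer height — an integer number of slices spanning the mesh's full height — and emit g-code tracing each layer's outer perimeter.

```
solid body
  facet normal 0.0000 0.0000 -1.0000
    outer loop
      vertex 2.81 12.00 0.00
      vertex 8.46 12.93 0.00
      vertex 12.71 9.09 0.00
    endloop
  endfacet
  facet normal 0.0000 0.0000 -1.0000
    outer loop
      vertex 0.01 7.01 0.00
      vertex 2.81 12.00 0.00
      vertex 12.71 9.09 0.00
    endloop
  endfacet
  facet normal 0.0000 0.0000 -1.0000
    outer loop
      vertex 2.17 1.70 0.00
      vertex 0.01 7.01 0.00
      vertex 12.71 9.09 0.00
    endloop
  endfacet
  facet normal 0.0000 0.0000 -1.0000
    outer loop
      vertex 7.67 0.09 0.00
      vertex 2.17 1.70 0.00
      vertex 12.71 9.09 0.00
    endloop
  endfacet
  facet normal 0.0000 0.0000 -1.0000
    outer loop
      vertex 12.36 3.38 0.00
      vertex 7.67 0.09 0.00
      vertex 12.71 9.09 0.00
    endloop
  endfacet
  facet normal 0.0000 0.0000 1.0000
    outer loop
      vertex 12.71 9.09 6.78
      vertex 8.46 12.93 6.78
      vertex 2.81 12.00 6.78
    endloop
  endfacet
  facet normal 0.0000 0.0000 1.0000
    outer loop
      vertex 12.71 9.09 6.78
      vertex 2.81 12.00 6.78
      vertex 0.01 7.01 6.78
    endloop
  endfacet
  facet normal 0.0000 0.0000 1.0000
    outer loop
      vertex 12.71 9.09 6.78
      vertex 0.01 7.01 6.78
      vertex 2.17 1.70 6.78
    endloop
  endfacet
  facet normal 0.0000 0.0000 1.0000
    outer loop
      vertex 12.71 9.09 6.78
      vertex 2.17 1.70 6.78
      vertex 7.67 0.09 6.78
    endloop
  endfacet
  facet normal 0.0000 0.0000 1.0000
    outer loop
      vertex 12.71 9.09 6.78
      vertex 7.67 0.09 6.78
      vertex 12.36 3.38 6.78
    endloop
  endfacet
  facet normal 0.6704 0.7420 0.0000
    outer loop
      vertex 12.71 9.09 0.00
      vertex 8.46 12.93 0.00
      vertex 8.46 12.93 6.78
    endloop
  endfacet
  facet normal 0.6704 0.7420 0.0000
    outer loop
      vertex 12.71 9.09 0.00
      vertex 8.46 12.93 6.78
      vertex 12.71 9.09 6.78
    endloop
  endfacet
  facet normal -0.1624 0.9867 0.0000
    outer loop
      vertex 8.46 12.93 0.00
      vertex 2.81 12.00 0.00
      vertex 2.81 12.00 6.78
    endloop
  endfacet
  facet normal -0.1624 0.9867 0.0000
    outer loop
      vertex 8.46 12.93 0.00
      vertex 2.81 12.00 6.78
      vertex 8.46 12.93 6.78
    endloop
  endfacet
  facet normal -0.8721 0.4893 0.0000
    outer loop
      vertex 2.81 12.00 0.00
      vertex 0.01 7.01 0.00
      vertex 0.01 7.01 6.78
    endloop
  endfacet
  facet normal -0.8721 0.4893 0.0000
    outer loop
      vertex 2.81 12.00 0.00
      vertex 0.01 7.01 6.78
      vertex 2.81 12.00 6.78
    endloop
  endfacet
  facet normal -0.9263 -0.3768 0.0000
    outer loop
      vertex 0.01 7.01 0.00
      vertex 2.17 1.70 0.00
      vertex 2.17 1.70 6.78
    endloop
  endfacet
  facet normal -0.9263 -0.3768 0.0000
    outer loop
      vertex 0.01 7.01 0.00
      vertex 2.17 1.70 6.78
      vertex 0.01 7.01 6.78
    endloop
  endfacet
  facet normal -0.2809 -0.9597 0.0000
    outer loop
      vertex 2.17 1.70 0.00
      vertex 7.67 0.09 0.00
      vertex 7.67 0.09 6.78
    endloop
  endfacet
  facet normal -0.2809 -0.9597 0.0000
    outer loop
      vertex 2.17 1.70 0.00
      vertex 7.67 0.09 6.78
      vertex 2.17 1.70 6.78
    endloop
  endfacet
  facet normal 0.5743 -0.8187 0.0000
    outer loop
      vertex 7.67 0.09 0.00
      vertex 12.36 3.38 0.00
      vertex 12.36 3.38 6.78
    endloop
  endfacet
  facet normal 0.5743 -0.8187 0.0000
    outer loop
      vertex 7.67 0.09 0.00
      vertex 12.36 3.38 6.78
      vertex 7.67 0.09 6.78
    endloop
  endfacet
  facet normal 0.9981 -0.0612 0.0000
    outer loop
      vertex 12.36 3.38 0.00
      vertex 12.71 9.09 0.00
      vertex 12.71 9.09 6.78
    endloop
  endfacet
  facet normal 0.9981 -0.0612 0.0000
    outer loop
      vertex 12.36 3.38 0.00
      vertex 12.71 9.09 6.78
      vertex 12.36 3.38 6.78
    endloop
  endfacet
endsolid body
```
; perimeter-only toolpath
G21 ; units = mm
G90 ; absolute positioning
G28 ; home
; layer 1
G0 Z2.26
G0 X12.71 Y9.09
G1 X8.46 Y12.93
G1 X2.81 Y12.00
G1 X0.01 Y7.01
G1 X2.17 Y1.70
G1 X7.67 Y0.09
G1 X12.36 Y3.38
G1 X12.71 Y9.09
; layer 2
G0 Z4.52
G0 X12.71 Y9.09
G1 X8.46 Y12.93
G1 X2.81 Y12.00
G1 X0.01 Y7.01
G1 X2.17 Y1.70
G1 X7.67 Y0.09
G1 X12.36 Y3.38
G1 X12.71 Y9.09
; layer 3
G0 Z6.78
G0 X12.71 Y9.09
G1 X8.46 Y12.93
G1 X2.81 Y12.00
G1 X0.01 Y7.01
G1 X2.17 Y1.70
G1 X7.67 Y0.09
G1 X12.36 Y3.38
G1 X12.71 Y9.09
M2 ; end

The solid is a regular 7-sided prism (a cylinder approximated with 7 flat sides), circumscribed radius ≈ 6.6 mm, height ≈ 6.78 mm. Slicing at Δz = 2.26 mm — 3 equal slices spanning the solid's height, so layer i sits at z = i·h/3 — gives 3 non-empty perimeters. Each is a 7-segment closed polygon; G0 lifts to the layer z and rapids to the start vertex, then G1 traces the edges.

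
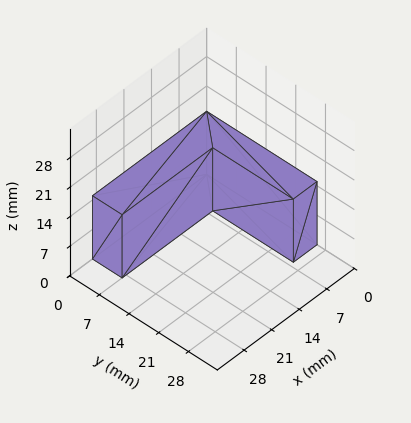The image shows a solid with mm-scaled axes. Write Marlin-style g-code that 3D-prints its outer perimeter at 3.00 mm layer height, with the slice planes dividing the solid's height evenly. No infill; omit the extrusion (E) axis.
Reading the render: the shape is an L-shaped prism: outer 29 × 26 mm, arm thicknesses ≈ 7 mm (horizontal) and 6 mm (vertical), extruded 15 mm in z (dimensions read to the nearest mm from the axis ticks). For the g-code, the solid's height is divided into equal slices at the stated Δz and each level perimeter traced with G1 moves after a G0 lift.

; perimeter-only toolpath
G21 ; units = mm
G90 ; absolute positioning
G28 ; home
; layer 1
G0 Z3.00
G0 X0.00 Y0.00
G1 X29.00 Y0.00
G1 X29.00 Y7.00
G1 X6.00 Y7.00
G1 X6.00 Y26.00
G1 X0.00 Y26.00
G1 X0.00 Y0.00
; layer 2
G0 Z6.00
G0 X0.00 Y0.00
G1 X29.00 Y0.00
G1 X29.00 Y7.00
G1 X6.00 Y7.00
G1 X6.00 Y26.00
G1 X0.00 Y26.00
G1 X0.00 Y0.00
; layer 3
G0 Z9.00
G0 X0.00 Y0.00
G1 X29.00 Y0.00
G1 X29.00 Y7.00
G1 X6.00 Y7.00
G1 X6.00 Y26.00
G1 X0.00 Y26.00
G1 X0.00 Y0.00
; layer 4
G0 Z12.00
G0 X0.00 Y0.00
G1 X29.00 Y0.00
G1 X29.00 Y7.00
G1 X6.00 Y7.00
G1 X6.00 Y26.00
G1 X0.00 Y26.00
G1 X0.00 Y0.00
; layer 5
G0 Z15.00
G0 X0.00 Y0.00
G1 X29.00 Y0.00
G1 X29.00 Y7.00
G1 X6.00 Y7.00
G1 X6.00 Y26.00
G1 X0.00 Y26.00
G1 X0.00 Y0.00
M2 ; end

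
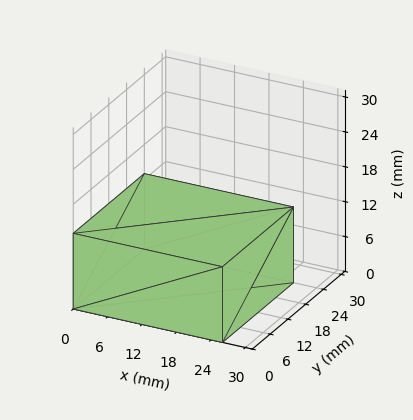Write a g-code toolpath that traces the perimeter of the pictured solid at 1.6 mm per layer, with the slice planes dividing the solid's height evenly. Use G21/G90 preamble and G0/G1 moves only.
Reading the render: the shape is a rectangular box, roughly 26 × 24 mm footprint and 13 mm tall (dimensions read to the nearest mm from the axis ticks). For the g-code, the solid's height is divided into equal slices at the stated Δz and each level perimeter traced with G1 moves after a G0 lift.

; perimeter-only toolpath
G21 ; units = mm
G90 ; absolute positioning
G28 ; home
; layer 1
G0 Z1.6
G0 X0.0 Y0.0
G1 X26.0 Y0.0
G1 X26.0 Y24.0
G1 X0.0 Y24.0
G1 X0.0 Y0.0
; layer 2
G0 Z3.2
G0 X0.0 Y0.0
G1 X26.0 Y0.0
G1 X26.0 Y24.0
G1 X0.0 Y24.0
G1 X0.0 Y0.0
; layer 3
G0 Z4.9
G0 X0.0 Y0.0
G1 X26.0 Y0.0
G1 X26.0 Y24.0
G1 X0.0 Y24.0
G1 X0.0 Y0.0
; layer 4
G0 Z6.5
G0 X0.0 Y0.0
G1 X26.0 Y0.0
G1 X26.0 Y24.0
G1 X0.0 Y24.0
G1 X0.0 Y0.0
; layer 5
G0 Z8.1
G0 X0.0 Y0.0
G1 X26.0 Y0.0
G1 X26.0 Y24.0
G1 X0.0 Y24.0
G1 X0.0 Y0.0
; layer 6
G0 Z9.8
G0 X0.0 Y0.0
G1 X26.0 Y0.0
G1 X26.0 Y24.0
G1 X0.0 Y24.0
G1 X0.0 Y0.0
; layer 7
G0 Z11.4
G0 X0.0 Y0.0
G1 X26.0 Y0.0
G1 X26.0 Y24.0
G1 X0.0 Y24.0
G1 X0.0 Y0.0
; layer 8
G0 Z13.0
G0 X0.0 Y0.0
G1 X26.0 Y0.0
G1 X26.0 Y24.0
G1 X0.0 Y24.0
G1 X0.0 Y0.0
M2 ; end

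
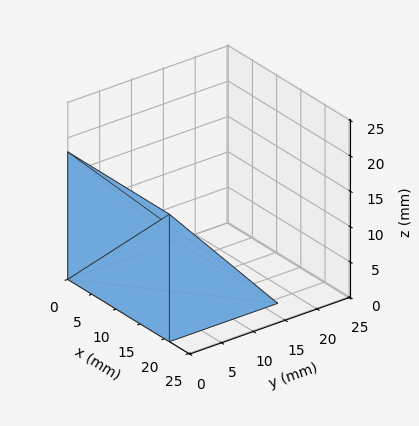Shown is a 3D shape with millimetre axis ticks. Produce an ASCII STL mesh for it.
Reading the render: the shape is a wedge (ramp): 21 × 17 mm base, rising to 18 mm along the y=0 edge and sloping linearly to z=0 at y=17 (dimensions read to the nearest mm from the axis ticks). For the STL, each face is triangulated and given an outward normal.

solid part
  facet normal 0.0000 0.0000 -1.0000
    outer loop
      vertex 21.000 17.000 0.000
      vertex 21.000 0.000 0.000
      vertex 0.000 0.000 0.000
    endloop
  endfacet
  facet normal 0.0000 0.0000 -1.0000
    outer loop
      vertex 0.000 17.000 0.000
      vertex 21.000 17.000 0.000
      vertex 0.000 0.000 0.000
    endloop
  endfacet
  facet normal 0.0000 -1.0000 0.0000
    outer loop
      vertex 0.000 0.000 0.000
      vertex 21.000 0.000 0.000
      vertex 21.000 0.000 18.000
    endloop
  endfacet
  facet normal 0.0000 -1.0000 0.0000
    outer loop
      vertex 0.000 0.000 0.000
      vertex 21.000 0.000 18.000
      vertex 0.000 0.000 18.000
    endloop
  endfacet
  facet normal 0.0000 0.7270 0.6866
    outer loop
      vertex 0.000 0.000 18.000
      vertex 21.000 0.000 18.000
      vertex 21.000 17.000 0.000
    endloop
  endfacet
  facet normal 0.0000 0.7270 0.6866
    outer loop
      vertex 0.000 0.000 18.000
      vertex 21.000 17.000 0.000
      vertex 0.000 17.000 0.000
    endloop
  endfacet
  facet normal -1.0000 0.0000 0.0000
    outer loop
      vertex 0.000 0.000 18.000
      vertex 0.000 17.000 0.000
      vertex 0.000 0.000 0.000
    endloop
  endfacet
  facet normal 1.0000 0.0000 0.0000
    outer loop
      vertex 21.000 0.000 0.000
      vertex 21.000 17.000 0.000
      vertex 21.000 0.000 18.000
    endloop
  endfacet
endsolid part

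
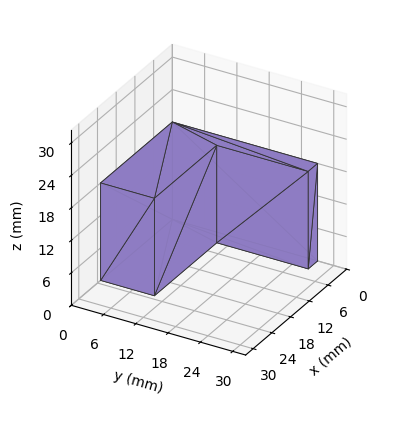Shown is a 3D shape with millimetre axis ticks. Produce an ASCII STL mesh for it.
Reading the render: the shape is an L-shaped prism: outer 23 × 27 mm, arm thicknesses ≈ 10 mm (horizontal) and 3 mm (vertical), extruded 18 mm in z (dimensions read to the nearest mm from the axis ticks). For the STL, each face is triangulated and given an outward normal.

solid part
  facet normal 0.0000 0.0000 -1.0000
    outer loop
      vertex 23.00 10.00 0.00
      vertex 23.00 0.00 0.00
      vertex 0.00 0.00 0.00
    endloop
  endfacet
  facet normal 0.0000 0.0000 -1.0000
    outer loop
      vertex 3.00 10.00 0.00
      vertex 23.00 10.00 0.00
      vertex 0.00 0.00 0.00
    endloop
  endfacet
  facet normal 0.0000 0.0000 -1.0000
    outer loop
      vertex 3.00 27.00 0.00
      vertex 3.00 10.00 0.00
      vertex 0.00 0.00 0.00
    endloop
  endfacet
  facet normal 0.0000 0.0000 -1.0000
    outer loop
      vertex 0.00 27.00 0.00
      vertex 3.00 27.00 0.00
      vertex 0.00 0.00 0.00
    endloop
  endfacet
  facet normal 0.0000 0.0000 1.0000
    outer loop
      vertex 0.00 0.00 18.00
      vertex 23.00 0.00 18.00
      vertex 23.00 10.00 18.00
    endloop
  endfacet
  facet normal 0.0000 0.0000 1.0000
    outer loop
      vertex 0.00 0.00 18.00
      vertex 23.00 10.00 18.00
      vertex 3.00 10.00 18.00
    endloop
  endfacet
  facet normal 0.0000 0.0000 1.0000
    outer loop
      vertex 0.00 0.00 18.00
      vertex 3.00 10.00 18.00
      vertex 3.00 27.00 18.00
    endloop
  endfacet
  facet normal 0.0000 0.0000 1.0000
    outer loop
      vertex 0.00 0.00 18.00
      vertex 3.00 27.00 18.00
      vertex 0.00 27.00 18.00
    endloop
  endfacet
  facet normal 0.0000 -1.0000 0.0000
    outer loop
      vertex 0.00 0.00 0.00
      vertex 23.00 0.00 0.00
      vertex 23.00 0.00 18.00
    endloop
  endfacet
  facet normal 0.0000 -1.0000 0.0000
    outer loop
      vertex 0.00 0.00 0.00
      vertex 23.00 0.00 18.00
      vertex 0.00 0.00 18.00
    endloop
  endfacet
  facet normal 1.0000 0.0000 0.0000
    outer loop
      vertex 23.00 0.00 0.00
      vertex 23.00 10.00 0.00
      vertex 23.00 10.00 18.00
    endloop
  endfacet
  facet normal 1.0000 0.0000 0.0000
    outer loop
      vertex 23.00 0.00 0.00
      vertex 23.00 10.00 18.00
      vertex 23.00 0.00 18.00
    endloop
  endfacet
  facet normal 0.0000 1.0000 0.0000
    outer loop
      vertex 23.00 10.00 0.00
      vertex 3.00 10.00 0.00
      vertex 3.00 10.00 18.00
    endloop
  endfacet
  facet normal 0.0000 1.0000 0.0000
    outer loop
      vertex 23.00 10.00 0.00
      vertex 3.00 10.00 18.00
      vertex 23.00 10.00 18.00
    endloop
  endfacet
  facet normal 1.0000 0.0000 0.0000
    outer loop
      vertex 3.00 10.00 0.00
      vertex 3.00 27.00 0.00
      vertex 3.00 27.00 18.00
    endloop
  endfacet
  facet normal 1.0000 0.0000 0.0000
    outer loop
      vertex 3.00 10.00 0.00
      vertex 3.00 27.00 18.00
      vertex 3.00 10.00 18.00
    endloop
  endfacet
  facet normal 0.0000 1.0000 0.0000
    outer loop
      vertex 3.00 27.00 0.00
      vertex 0.00 27.00 0.00
      vertex 0.00 27.00 18.00
    endloop
  endfacet
  facet normal 0.0000 1.0000 0.0000
    outer loop
      vertex 3.00 27.00 0.00
      vertex 0.00 27.00 18.00
      vertex 3.00 27.00 18.00
    endloop
  endfacet
  facet normal -1.0000 0.0000 0.0000
    outer loop
      vertex 0.00 27.00 0.00
      vertex 0.00 0.00 0.00
      vertex 0.00 0.00 18.00
    endloop
  endfacet
  facet normal -1.0000 0.0000 0.0000
    outer loop
      vertex 0.00 27.00 0.00
      vertex 0.00 0.00 18.00
      vertex 0.00 27.00 18.00
    endloop
  endfacet
endsolid part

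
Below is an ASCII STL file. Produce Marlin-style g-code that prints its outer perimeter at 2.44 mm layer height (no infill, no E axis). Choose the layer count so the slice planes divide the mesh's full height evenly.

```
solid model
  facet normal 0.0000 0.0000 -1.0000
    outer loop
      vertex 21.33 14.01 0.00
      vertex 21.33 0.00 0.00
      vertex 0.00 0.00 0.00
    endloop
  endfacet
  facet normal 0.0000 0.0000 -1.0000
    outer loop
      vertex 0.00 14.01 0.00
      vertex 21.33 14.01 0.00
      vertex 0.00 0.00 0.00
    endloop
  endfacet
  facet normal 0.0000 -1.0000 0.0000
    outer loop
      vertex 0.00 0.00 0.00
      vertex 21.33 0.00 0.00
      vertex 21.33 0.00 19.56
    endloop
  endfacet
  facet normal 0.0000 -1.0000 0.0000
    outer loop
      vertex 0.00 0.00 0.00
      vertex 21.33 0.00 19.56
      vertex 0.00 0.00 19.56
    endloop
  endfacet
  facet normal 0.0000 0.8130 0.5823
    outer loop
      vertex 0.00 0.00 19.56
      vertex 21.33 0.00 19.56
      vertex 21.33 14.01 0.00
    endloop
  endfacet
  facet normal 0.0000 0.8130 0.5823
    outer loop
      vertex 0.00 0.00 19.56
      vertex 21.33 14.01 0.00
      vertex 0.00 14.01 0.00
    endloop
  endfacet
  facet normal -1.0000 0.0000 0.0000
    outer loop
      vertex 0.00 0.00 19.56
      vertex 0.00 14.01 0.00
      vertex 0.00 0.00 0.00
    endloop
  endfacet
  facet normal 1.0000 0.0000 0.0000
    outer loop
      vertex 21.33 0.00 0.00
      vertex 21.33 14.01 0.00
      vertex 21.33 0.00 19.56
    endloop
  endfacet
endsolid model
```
; perimeter-only toolpath
G21 ; units = mm
G90 ; absolute positioning
G28 ; home
; layer 1
G0 Z2.44
G0 X0.00 Y0.00
G1 X21.33 Y0.00
G1 X21.33 Y12.26
G1 X0.00 Y12.26
G1 X0.00 Y0.00
; layer 2
G0 Z4.89
G0 X0.00 Y0.00
G1 X21.33 Y0.00
G1 X21.33 Y10.51
G1 X0.00 Y10.51
G1 X0.00 Y0.00
; layer 3
G0 Z7.33
G0 X0.00 Y0.00
G1 X21.33 Y0.00
G1 X21.33 Y8.76
G1 X0.00 Y8.76
G1 X0.00 Y0.00
; layer 4
G0 Z9.78
G0 X0.00 Y0.00
G1 X21.33 Y0.00
G1 X21.33 Y7.00
G1 X0.00 Y7.00
G1 X0.00 Y0.00
; layer 5
G0 Z12.22
G0 X0.00 Y0.00
G1 X21.33 Y0.00
G1 X21.33 Y5.25
G1 X0.00 Y5.25
G1 X0.00 Y0.00
; layer 6
G0 Z14.67
G0 X0.00 Y0.00
G1 X21.33 Y0.00
G1 X21.33 Y3.50
G1 X0.00 Y3.50
G1 X0.00 Y0.00
; layer 7
G0 Z17.11
G0 X0.00 Y0.00
G1 X21.33 Y0.00
G1 X21.33 Y1.75
G1 X0.00 Y1.75
G1 X0.00 Y0.00
M2 ; end

The solid is a wedge (ramp): 21.3 × 14 mm base, rising to 19.6 mm along the y=0 edge and sloping linearly to z=0 at y=14. Slicing at Δz = 2.44 mm — 8 equal slices spanning the solid's height, so layer i sits at z = i·h/8 — gives 7 non-empty perimeters. Each is a 4-segment closed polygon; G0 lifts to the layer z and rapids to the start vertex, then G1 traces the edges. The cross-section shrinks linearly with z (the slice at the apex is degenerate and omitted).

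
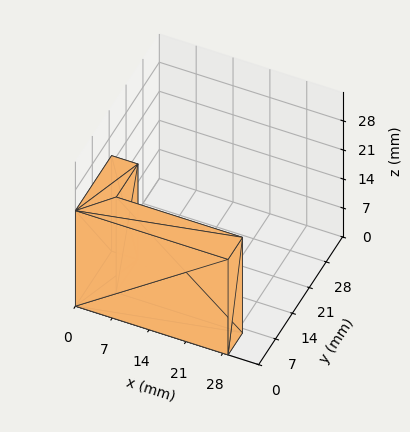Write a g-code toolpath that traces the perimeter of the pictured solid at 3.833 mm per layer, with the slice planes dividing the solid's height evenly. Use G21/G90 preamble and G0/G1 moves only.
Reading the render: the shape is an L-shaped prism: outer 29 × 15 mm, arm thicknesses ≈ 6 mm (horizontal) and 5 mm (vertical), extruded 23 mm in z (dimensions read to the nearest mm from the axis ticks). For the g-code, the solid's height is divided into equal slices at the stated Δz and each level perimeter traced with G1 moves after a G0 lift.

; perimeter-only toolpath
G21 ; units = mm
G90 ; absolute positioning
G28 ; home
; layer 1
G0 Z3.833
G0 X0.000 Y0.000
G1 X29.000 Y0.000
G1 X29.000 Y6.000
G1 X5.000 Y6.000
G1 X5.000 Y15.000
G1 X0.000 Y15.000
G1 X0.000 Y0.000
; layer 2
G0 Z7.667
G0 X0.000 Y0.000
G1 X29.000 Y0.000
G1 X29.000 Y6.000
G1 X5.000 Y6.000
G1 X5.000 Y15.000
G1 X0.000 Y15.000
G1 X0.000 Y0.000
; layer 3
G0 Z11.500
G0 X0.000 Y0.000
G1 X29.000 Y0.000
G1 X29.000 Y6.000
G1 X5.000 Y6.000
G1 X5.000 Y15.000
G1 X0.000 Y15.000
G1 X0.000 Y0.000
; layer 4
G0 Z15.333
G0 X0.000 Y0.000
G1 X29.000 Y0.000
G1 X29.000 Y6.000
G1 X5.000 Y6.000
G1 X5.000 Y15.000
G1 X0.000 Y15.000
G1 X0.000 Y0.000
; layer 5
G0 Z19.167
G0 X0.000 Y0.000
G1 X29.000 Y0.000
G1 X29.000 Y6.000
G1 X5.000 Y6.000
G1 X5.000 Y15.000
G1 X0.000 Y15.000
G1 X0.000 Y0.000
; layer 6
G0 Z23.000
G0 X0.000 Y0.000
G1 X29.000 Y0.000
G1 X29.000 Y6.000
G1 X5.000 Y6.000
G1 X5.000 Y15.000
G1 X0.000 Y15.000
G1 X0.000 Y0.000
M2 ; end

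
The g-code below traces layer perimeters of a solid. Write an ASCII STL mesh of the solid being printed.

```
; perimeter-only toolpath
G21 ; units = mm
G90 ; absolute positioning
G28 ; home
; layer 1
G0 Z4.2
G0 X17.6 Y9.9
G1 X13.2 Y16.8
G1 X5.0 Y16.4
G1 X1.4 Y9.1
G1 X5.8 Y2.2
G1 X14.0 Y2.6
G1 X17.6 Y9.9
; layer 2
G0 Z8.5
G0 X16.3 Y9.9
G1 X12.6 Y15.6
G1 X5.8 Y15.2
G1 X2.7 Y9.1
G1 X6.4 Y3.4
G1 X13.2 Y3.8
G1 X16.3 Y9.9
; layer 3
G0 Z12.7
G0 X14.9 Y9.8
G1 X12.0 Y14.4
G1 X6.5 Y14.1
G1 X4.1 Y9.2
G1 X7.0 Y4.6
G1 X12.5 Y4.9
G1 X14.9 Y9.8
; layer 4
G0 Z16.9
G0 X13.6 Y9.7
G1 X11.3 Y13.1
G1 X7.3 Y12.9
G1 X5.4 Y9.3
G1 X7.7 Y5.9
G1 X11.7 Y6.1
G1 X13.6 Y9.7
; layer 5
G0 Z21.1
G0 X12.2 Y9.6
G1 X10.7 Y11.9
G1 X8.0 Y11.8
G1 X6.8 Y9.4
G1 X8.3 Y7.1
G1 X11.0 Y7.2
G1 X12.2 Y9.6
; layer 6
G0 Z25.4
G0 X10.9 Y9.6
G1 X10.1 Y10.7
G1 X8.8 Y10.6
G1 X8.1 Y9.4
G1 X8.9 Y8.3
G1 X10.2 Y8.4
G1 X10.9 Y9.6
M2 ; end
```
solid part
  facet normal 0.0000 0.0000 -1.0000
    outer loop
      vertex 4.3 17.5 0.0
      vertex 13.8 18.0 0.0
      vertex 19.0 10.0 0.0
    endloop
  endfacet
  facet normal 0.0000 0.0000 -1.0000
    outer loop
      vertex 0.0 9.0 0.0
      vertex 4.3 17.5 0.0
      vertex 19.0 10.0 0.0
    endloop
  endfacet
  facet normal 0.0000 0.0000 -1.0000
    outer loop
      vertex 5.2 1.0 0.0
      vertex 0.0 9.0 0.0
      vertex 19.0 10.0 0.0
    endloop
  endfacet
  facet normal 0.0000 0.0000 -1.0000
    outer loop
      vertex 14.7 1.5 0.0
      vertex 5.2 1.0 0.0
      vertex 19.0 10.0 0.0
    endloop
  endfacet
  facet normal 0.8077 0.5250 0.2681
    outer loop
      vertex 19.0 10.0 0.0
      vertex 13.8 18.0 0.0
      vertex 9.5 9.5 29.6
    endloop
  endfacet
  facet normal -0.0506 0.9618 0.2689
    outer loop
      vertex 13.8 18.0 0.0
      vertex 4.3 17.5 0.0
      vertex 9.5 9.5 29.6
    endloop
  endfacet
  facet normal -0.8595 0.4348 0.2685
    outer loop
      vertex 4.3 17.5 0.0
      vertex 0.0 9.0 0.0
      vertex 9.5 9.5 29.6
    endloop
  endfacet
  facet normal -0.8077 -0.5250 0.2681
    outer loop
      vertex 0.0 9.0 0.0
      vertex 5.2 1.0 0.0
      vertex 9.5 9.5 29.6
    endloop
  endfacet
  facet normal 0.0506 -0.9618 0.2689
    outer loop
      vertex 5.2 1.0 0.0
      vertex 14.7 1.5 0.0
      vertex 9.5 9.5 29.6
    endloop
  endfacet
  facet normal 0.8595 -0.4348 0.2685
    outer loop
      vertex 14.7 1.5 0.0
      vertex 19.0 10.0 0.0
      vertex 9.5 9.5 29.6
    endloop
  endfacet
endsolid part

The G0 Z moves step by Δz≈4.2 mm. The G1 loops shrink linearly with z, so the solid tapers from its base footprint up to z≈29.6. Closing with a flat bottom cap and the tapered top and triangulating gives 10 facets — a regular 6-sided pyramid, base circumscribed radius ≈ 9.5 mm, apex at z ≈ 29.6 mm.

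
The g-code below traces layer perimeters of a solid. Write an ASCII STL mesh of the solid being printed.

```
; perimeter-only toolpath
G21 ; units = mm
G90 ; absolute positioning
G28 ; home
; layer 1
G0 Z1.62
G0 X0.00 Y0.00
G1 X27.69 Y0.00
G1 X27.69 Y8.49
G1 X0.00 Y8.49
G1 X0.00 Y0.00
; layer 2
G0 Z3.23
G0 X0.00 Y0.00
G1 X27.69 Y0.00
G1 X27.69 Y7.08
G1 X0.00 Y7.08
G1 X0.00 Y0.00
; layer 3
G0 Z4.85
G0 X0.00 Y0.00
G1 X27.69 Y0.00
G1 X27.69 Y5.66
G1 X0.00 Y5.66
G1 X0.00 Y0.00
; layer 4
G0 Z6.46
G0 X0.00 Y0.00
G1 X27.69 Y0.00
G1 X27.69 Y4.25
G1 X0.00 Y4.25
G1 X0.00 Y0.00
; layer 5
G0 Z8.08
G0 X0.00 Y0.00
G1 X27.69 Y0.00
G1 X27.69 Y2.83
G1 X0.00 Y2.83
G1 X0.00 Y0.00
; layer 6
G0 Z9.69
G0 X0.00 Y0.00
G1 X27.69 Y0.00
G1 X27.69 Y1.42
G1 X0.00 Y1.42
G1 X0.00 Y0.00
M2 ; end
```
solid part
  facet normal 0.0000 0.0000 -1.0000
    outer loop
      vertex 27.69 9.91 0.00
      vertex 27.69 0.00 0.00
      vertex 0.00 0.00 0.00
    endloop
  endfacet
  facet normal 0.0000 0.0000 -1.0000
    outer loop
      vertex 0.00 9.91 0.00
      vertex 27.69 9.91 0.00
      vertex 0.00 0.00 0.00
    endloop
  endfacet
  facet normal 0.0000 -1.0000 0.0000
    outer loop
      vertex 0.00 0.00 0.00
      vertex 27.69 0.00 0.00
      vertex 27.69 0.00 11.31
    endloop
  endfacet
  facet normal 0.0000 -1.0000 0.0000
    outer loop
      vertex 0.00 0.00 0.00
      vertex 27.69 0.00 11.31
      vertex 0.00 0.00 11.31
    endloop
  endfacet
  facet normal 0.0000 0.7521 0.6590
    outer loop
      vertex 0.00 0.00 11.31
      vertex 27.69 0.00 11.31
      vertex 27.69 9.91 0.00
    endloop
  endfacet
  facet normal 0.0000 0.7521 0.6590
    outer loop
      vertex 0.00 0.00 11.31
      vertex 27.69 9.91 0.00
      vertex 0.00 9.91 0.00
    endloop
  endfacet
  facet normal -1.0000 0.0000 0.0000
    outer loop
      vertex 0.00 0.00 11.31
      vertex 0.00 9.91 0.00
      vertex 0.00 0.00 0.00
    endloop
  endfacet
  facet normal 1.0000 0.0000 0.0000
    outer loop
      vertex 27.69 0.00 0.00
      vertex 27.69 9.91 0.00
      vertex 27.69 0.00 11.31
    endloop
  endfacet
endsolid part

The G0 Z moves step by Δz≈1.62 mm. The G1 loops shrink linearly with z, so the solid tapers from its base footprint up to z≈11.3. Closing with a flat bottom cap and the tapered top and triangulating gives 8 facets — a wedge (ramp): 27.7 × 9.91 mm base, rising to 11.3 mm along the y=0 edge and sloping linearly to z=0 at y=9.91.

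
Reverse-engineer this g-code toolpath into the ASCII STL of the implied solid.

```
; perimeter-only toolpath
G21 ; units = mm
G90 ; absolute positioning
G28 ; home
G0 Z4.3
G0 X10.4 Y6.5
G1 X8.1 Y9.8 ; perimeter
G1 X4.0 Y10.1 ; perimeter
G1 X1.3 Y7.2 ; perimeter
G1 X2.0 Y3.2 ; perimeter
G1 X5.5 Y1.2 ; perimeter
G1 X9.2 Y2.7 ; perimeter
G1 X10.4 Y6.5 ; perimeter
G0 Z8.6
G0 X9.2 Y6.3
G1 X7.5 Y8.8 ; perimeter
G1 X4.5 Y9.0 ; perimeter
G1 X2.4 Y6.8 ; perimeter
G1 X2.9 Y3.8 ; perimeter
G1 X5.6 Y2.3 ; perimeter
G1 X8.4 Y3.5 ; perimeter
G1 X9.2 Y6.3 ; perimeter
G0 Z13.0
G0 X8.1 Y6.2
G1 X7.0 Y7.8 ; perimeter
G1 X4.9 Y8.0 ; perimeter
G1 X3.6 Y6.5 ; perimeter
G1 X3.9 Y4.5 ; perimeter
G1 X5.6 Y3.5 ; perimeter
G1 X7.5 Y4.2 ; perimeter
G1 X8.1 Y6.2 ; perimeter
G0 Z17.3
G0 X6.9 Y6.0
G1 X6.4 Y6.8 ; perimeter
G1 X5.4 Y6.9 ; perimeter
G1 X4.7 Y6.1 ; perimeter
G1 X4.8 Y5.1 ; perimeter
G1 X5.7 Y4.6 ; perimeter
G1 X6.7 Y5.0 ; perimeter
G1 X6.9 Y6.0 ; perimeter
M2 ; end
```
solid part
  facet normal 0.0000 0.0000 -1.0000
    outer loop
      vertex 3.6 11.2 0.0
      vertex 8.7 10.8 0.0
      vertex 11.5 6.7 0.0
    endloop
  endfacet
  facet normal 0.0000 0.0000 -1.0000
    outer loop
      vertex 0.2 7.5 0.0
      vertex 3.6 11.2 0.0
      vertex 11.5 6.7 0.0
    endloop
  endfacet
  facet normal 0.0000 0.0000 -1.0000
    outer loop
      vertex 1.0 2.5 0.0
      vertex 0.2 7.5 0.0
      vertex 11.5 6.7 0.0
    endloop
  endfacet
  facet normal 0.0000 0.0000 -1.0000
    outer loop
      vertex 5.4 0.0 0.0
      vertex 1.0 2.5 0.0
      vertex 11.5 6.7 0.0
    endloop
  endfacet
  facet normal 0.0000 0.0000 -1.0000
    outer loop
      vertex 10.1 1.9 0.0
      vertex 5.4 0.0 0.0
      vertex 11.5 6.7 0.0
    endloop
  endfacet
  facet normal 0.8027 0.5482 0.2347
    outer loop
      vertex 11.5 6.7 0.0
      vertex 8.7 10.8 0.0
      vertex 5.8 5.8 21.6
    endloop
  endfacet
  facet normal 0.0760 0.9691 0.2345
    outer loop
      vertex 8.7 10.8 0.0
      vertex 3.6 11.2 0.0
      vertex 5.8 5.8 21.6
    endloop
  endfacet
  facet normal -0.7153 0.6573 0.2372
    outer loop
      vertex 3.6 11.2 0.0
      vertex 0.2 7.5 0.0
      vertex 5.8 5.8 21.6
    endloop
  endfacet
  facet normal -0.9594 -0.1535 0.2367
    outer loop
      vertex 0.2 7.5 0.0
      vertex 1.0 2.5 0.0
      vertex 5.8 5.8 21.6
    endloop
  endfacet
  facet normal -0.4801 -0.8449 0.2358
    outer loop
      vertex 1.0 2.5 0.0
      vertex 5.4 0.0 0.0
      vertex 5.8 5.8 21.6
    endloop
  endfacet
  facet normal 0.3643 -0.9011 0.2352
    outer loop
      vertex 5.4 0.0 0.0
      vertex 10.1 1.9 0.0
      vertex 5.8 5.8 21.6
    endloop
  endfacet
  facet normal 0.9331 -0.2722 0.2349
    outer loop
      vertex 10.1 1.9 0.0
      vertex 11.5 6.7 0.0
      vertex 5.8 5.8 21.6
    endloop
  endfacet
endsolid part

The G0 Z moves step by Δz≈4.3 mm. The G1 loops shrink linearly with z, so the solid tapers from its base footprint up to z≈21.6. Closing with a flat bottom cap and the tapered top and triangulating gives 12 facets — a regular 7-sided pyramid, base circumscribed radius ≈ 5.8 mm, apex at z ≈ 21.6 mm.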